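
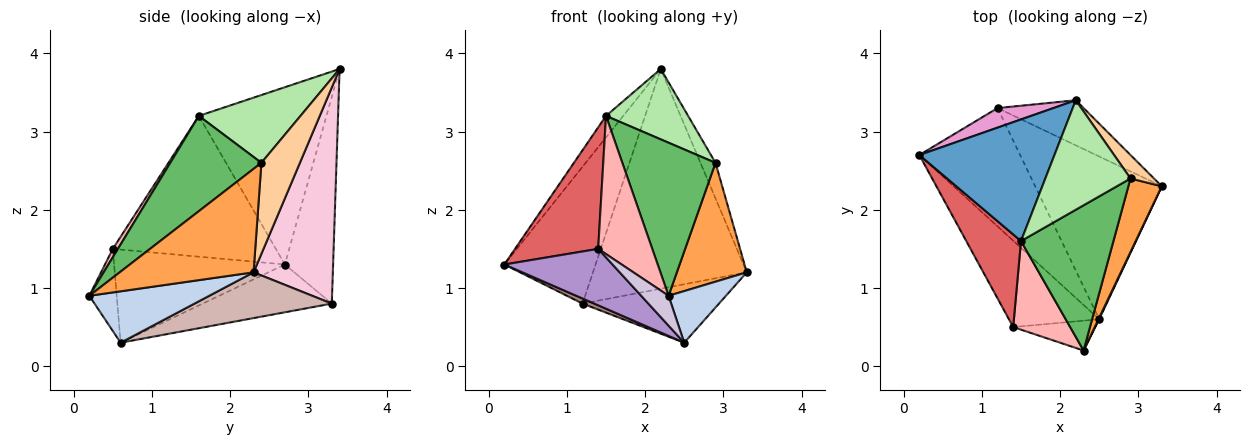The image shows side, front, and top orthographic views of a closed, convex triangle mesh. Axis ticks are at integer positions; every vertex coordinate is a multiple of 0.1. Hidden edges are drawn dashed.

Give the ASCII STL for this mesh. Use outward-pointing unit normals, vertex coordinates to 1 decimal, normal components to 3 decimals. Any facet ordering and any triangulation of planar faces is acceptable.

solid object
 facet normal -0.791 0.107 0.603
  outer loop
   vertex 1.5 1.6 3.2
   vertex 2.2 3.4 3.8
   vertex 0.2 2.7 1.3
  endloop
 endfacet
 facet normal 0.902 -0.431 0.013
  outer loop
   vertex 2.5 0.6 0.3
   vertex 3.3 2.3 1.2
   vertex 2.3 0.2 0.9
  endloop
 endfacet
 facet normal 0.852 -0.445 0.275
  outer loop
   vertex 2.9 2.4 2.6
   vertex 2.3 0.2 0.9
   vertex 3.3 2.3 1.2
  endloop
 endfacet
 facet normal 0.906 0.354 0.234
  outer loop
   vertex 2.9 2.4 2.6
   vertex 3.3 2.3 1.2
   vertex 2.2 3.4 3.8
  endloop
 endfacet
 facet normal 0.579 -0.592 0.561
  outer loop
   vertex 2.9 2.4 2.6
   vertex 1.5 1.6 3.2
   vertex 2.3 0.2 0.9
  endloop
 endfacet
 facet normal 0.556 -0.449 0.699
  outer loop
   vertex 2.9 2.4 2.6
   vertex 2.2 3.4 3.8
   vertex 1.5 1.6 3.2
  endloop
 endfacet
 facet normal -0.842 -0.429 0.327
  outer loop
   vertex 1.4 0.5 1.5
   vertex 1.5 1.6 3.2
   vertex 0.2 2.7 1.3
  endloop
 endfacet
 facet normal 0.079 -0.839 0.538
  outer loop
   vertex 1.4 0.5 1.5
   vertex 2.3 0.2 0.9
   vertex 1.5 1.6 3.2
  endloop
 endfacet
 facet normal -0.654 -0.414 -0.634
  outer loop
   vertex 1.4 0.5 1.5
   vertex 0.2 2.7 1.3
   vertex 2.5 0.6 0.3
  endloop
 endfacet
 facet normal -0.577 -0.577 -0.577
  outer loop
   vertex 1.4 0.5 1.5
   vertex 2.5 0.6 0.3
   vertex 2.3 0.2 0.9
  endloop
 endfacet
 facet normal -0.428 -0.039 -0.903
  outer loop
   vertex 1.2 3.3 0.8
   vertex 2.5 0.6 0.3
   vertex 0.2 2.7 1.3
  endloop
 endfacet
 facet normal 0.322 0.320 -0.891
  outer loop
   vertex 1.2 3.3 0.8
   vertex 3.3 2.3 1.2
   vertex 2.5 0.6 0.3
  endloop
 endfacet
 facet normal -0.464 0.877 0.125
  outer loop
   vertex 1.2 3.3 0.8
   vertex 0.2 2.7 1.3
   vertex 2.2 3.4 3.8
  endloop
 endfacet
 facet normal 0.451 0.875 -0.179
  outer loop
   vertex 1.2 3.3 0.8
   vertex 2.2 3.4 3.8
   vertex 3.3 2.3 1.2
  endloop
 endfacet
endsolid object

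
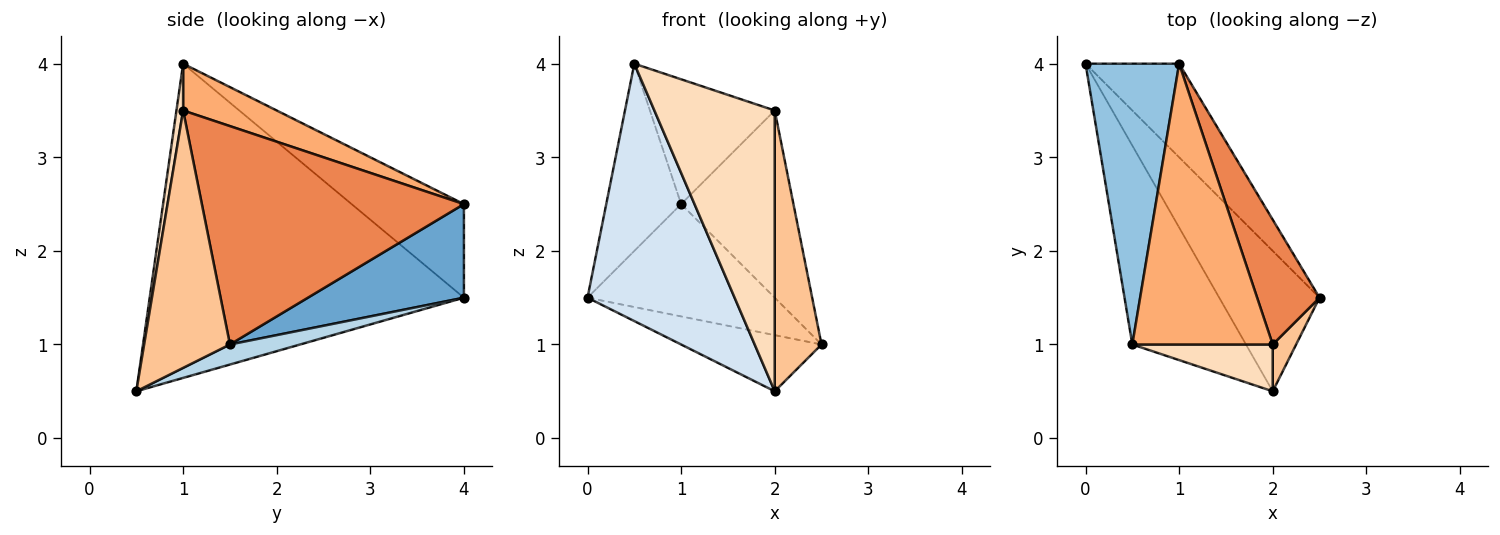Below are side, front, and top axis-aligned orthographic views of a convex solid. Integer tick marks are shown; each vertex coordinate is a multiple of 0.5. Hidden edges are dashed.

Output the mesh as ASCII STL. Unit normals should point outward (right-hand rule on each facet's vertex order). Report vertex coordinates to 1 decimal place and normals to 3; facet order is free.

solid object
 facet normal 0.539 0.647 -0.539
  outer loop
   vertex 1.0 4.0 2.5
   vertex 2.5 1.5 1.0
   vertex 0.0 4.0 1.5
  endloop
 endfacet
 facet normal -0.640 0.426 0.640
  outer loop
   vertex 1.0 4.0 2.5
   vertex 0.0 4.0 1.5
   vertex 0.5 1.0 4.0
  endloop
 endfacet
 facet normal 0.183 0.365 -0.913
  outer loop
   vertex 2.0 0.5 0.5
   vertex 0.0 4.0 1.5
   vertex 2.5 1.5 1.0
  endloop
 endfacet
 facet normal -0.861 -0.403 -0.311
  outer loop
   vertex 2.0 0.5 0.5
   vertex 0.5 1.0 4.0
   vertex 0.0 4.0 1.5
  endloop
 endfacet
 facet normal 0.889 0.381 0.254
  outer loop
   vertex 2.0 1.0 3.5
   vertex 2.5 1.5 1.0
   vertex 1.0 4.0 2.5
  endloop
 endfacet
 facet normal 0.291 0.389 0.874
  outer loop
   vertex 2.0 1.0 3.5
   vertex 1.0 4.0 2.5
   vertex 0.5 1.0 4.0
  endloop
 endfacet
 facet normal 0.875 -0.477 0.080
  outer loop
   vertex 2.0 1.0 3.5
   vertex 2.0 0.5 0.5
   vertex 2.5 1.5 1.0
  endloop
 endfacet
 facet normal 0.055 -0.985 0.164
  outer loop
   vertex 2.0 1.0 3.5
   vertex 0.5 1.0 4.0
   vertex 2.0 0.5 0.5
  endloop
 endfacet
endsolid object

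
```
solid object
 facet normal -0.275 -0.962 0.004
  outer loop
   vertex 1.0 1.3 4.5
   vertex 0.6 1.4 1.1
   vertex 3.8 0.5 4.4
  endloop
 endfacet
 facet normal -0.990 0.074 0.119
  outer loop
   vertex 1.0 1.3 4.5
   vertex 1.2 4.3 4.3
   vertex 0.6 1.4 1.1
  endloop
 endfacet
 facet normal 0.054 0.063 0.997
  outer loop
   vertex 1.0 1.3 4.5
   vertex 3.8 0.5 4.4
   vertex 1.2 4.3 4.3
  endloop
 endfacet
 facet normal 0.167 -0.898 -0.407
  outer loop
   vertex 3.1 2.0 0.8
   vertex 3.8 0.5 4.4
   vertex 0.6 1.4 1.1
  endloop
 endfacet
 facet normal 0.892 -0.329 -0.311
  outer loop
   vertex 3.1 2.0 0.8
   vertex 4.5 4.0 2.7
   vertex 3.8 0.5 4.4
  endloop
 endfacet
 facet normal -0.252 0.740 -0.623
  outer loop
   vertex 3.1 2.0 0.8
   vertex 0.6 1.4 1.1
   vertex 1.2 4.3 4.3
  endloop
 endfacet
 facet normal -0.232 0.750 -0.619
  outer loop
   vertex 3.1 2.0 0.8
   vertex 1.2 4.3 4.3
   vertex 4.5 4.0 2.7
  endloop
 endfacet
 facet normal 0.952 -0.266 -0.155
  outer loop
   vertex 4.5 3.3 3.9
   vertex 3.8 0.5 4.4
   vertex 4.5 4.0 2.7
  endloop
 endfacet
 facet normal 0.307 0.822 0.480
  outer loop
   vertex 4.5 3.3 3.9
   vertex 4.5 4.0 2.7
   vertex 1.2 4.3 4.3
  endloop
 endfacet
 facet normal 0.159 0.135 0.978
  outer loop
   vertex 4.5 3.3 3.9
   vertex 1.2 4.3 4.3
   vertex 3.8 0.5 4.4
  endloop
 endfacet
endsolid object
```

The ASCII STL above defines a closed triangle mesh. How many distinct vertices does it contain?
7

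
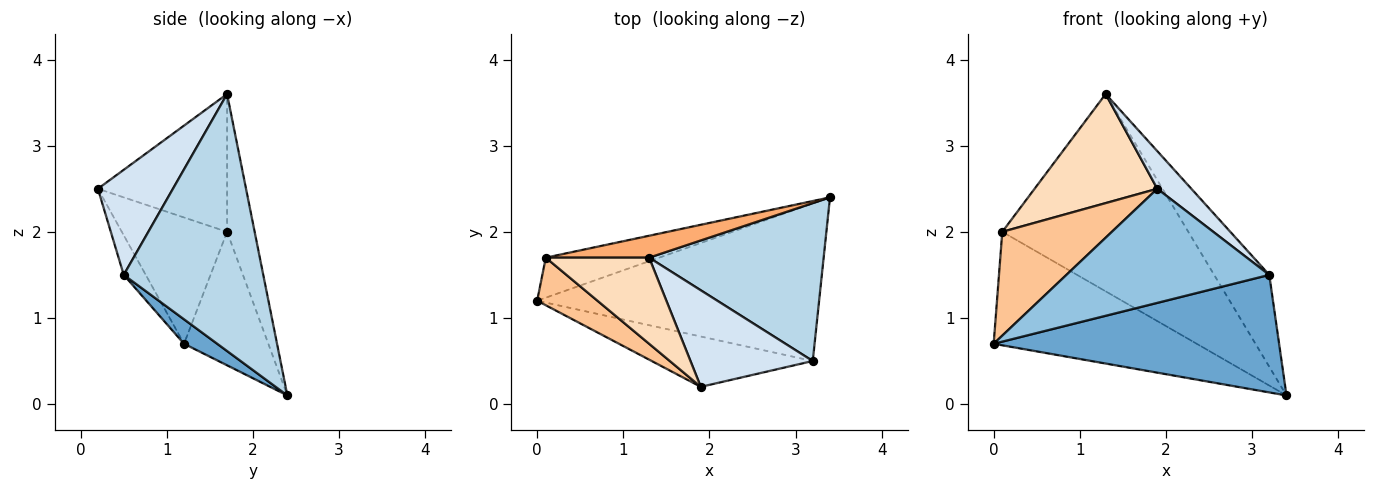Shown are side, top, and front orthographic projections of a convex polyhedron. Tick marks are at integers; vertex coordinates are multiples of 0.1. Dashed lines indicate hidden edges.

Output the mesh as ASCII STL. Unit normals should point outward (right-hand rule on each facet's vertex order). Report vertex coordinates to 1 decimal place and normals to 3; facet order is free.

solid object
 facet normal 0.069 -0.596 -0.800
  outer loop
   vertex 3.2 0.5 1.5
   vertex 0.0 1.2 0.7
   vertex 3.4 2.4 0.1
  endloop
 endfacet
 facet normal -0.099 -0.910 -0.402
  outer loop
   vertex 3.2 0.5 1.5
   vertex 1.9 0.2 2.5
   vertex 0.0 1.2 0.7
  endloop
 endfacet
 facet normal 0.786 0.311 0.534
  outer loop
   vertex 3.2 0.5 1.5
   vertex 3.4 2.4 0.1
   vertex 1.3 1.7 3.6
  endloop
 endfacet
 facet normal 0.625 -0.283 0.727
  outer loop
   vertex 3.2 0.5 1.5
   vertex 1.3 1.7 3.6
   vertex 1.9 0.2 2.5
  endloop
 endfacet
 facet normal -0.365 0.878 -0.310
  outer loop
   vertex 0.1 1.7 2.0
   vertex 3.4 2.4 0.1
   vertex 0.0 1.2 0.7
  endloop
 endfacet
 facet normal -0.146 0.983 0.109
  outer loop
   vertex 0.1 1.7 2.0
   vertex 1.3 1.7 3.6
   vertex 3.4 2.4 0.1
  endloop
 endfacet
 facet normal -0.658 -0.685 0.314
  outer loop
   vertex 0.1 1.7 2.0
   vertex 0.0 1.2 0.7
   vertex 1.9 0.2 2.5
  endloop
 endfacet
 facet normal -0.637 -0.605 0.478
  outer loop
   vertex 0.1 1.7 2.0
   vertex 1.9 0.2 2.5
   vertex 1.3 1.7 3.6
  endloop
 endfacet
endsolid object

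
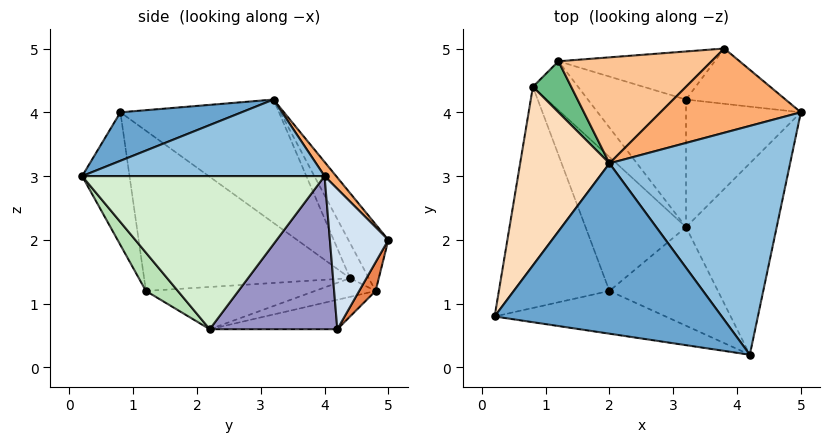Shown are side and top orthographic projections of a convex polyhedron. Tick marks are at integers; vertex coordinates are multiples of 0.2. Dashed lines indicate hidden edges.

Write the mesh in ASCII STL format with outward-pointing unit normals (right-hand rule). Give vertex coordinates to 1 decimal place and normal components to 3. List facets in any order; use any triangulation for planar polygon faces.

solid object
 facet normal 0.203 -0.232 0.951
  outer loop
   vertex 2.0 3.2 4.2
   vertex 0.2 0.8 4.0
   vertex 4.2 0.2 3.0
  endloop
 endfacet
 facet normal 0.389 -0.082 0.918
  outer loop
   vertex 2.0 3.2 4.2
   vertex 4.2 0.2 3.0
   vertex 5.0 4.0 3.0
  endloop
 endfacet
 facet normal -0.208 -0.941 -0.268
  outer loop
   vertex 2.0 1.2 1.2
   vertex 4.2 0.2 3.0
   vertex 0.2 0.8 4.0
  endloop
 endfacet
 facet normal 0.757 0.372 -0.537
  outer loop
   vertex 3.8 5.0 2.0
   vertex 5.0 4.0 3.0
   vertex 3.2 4.2 0.6
  endloop
 endfacet
 facet normal 0.096 0.846 -0.525
  outer loop
   vertex 3.8 5.0 2.0
   vertex 3.2 4.2 0.6
   vertex 1.2 4.8 1.2
  endloop
 endfacet
 facet normal 0.067 0.745 0.664
  outer loop
   vertex 3.8 5.0 2.0
   vertex 2.0 3.2 4.2
   vertex 5.0 4.0 3.0
  endloop
 endfacet
 facet normal -0.219 0.835 0.504
  outer loop
   vertex 3.8 5.0 2.0
   vertex 1.2 4.8 1.2
   vertex 2.0 3.2 4.2
  endloop
 endfacet
 facet normal -0.707 0.488 0.512
  outer loop
   vertex 0.8 4.4 1.4
   vertex 0.2 0.8 4.0
   vertex 2.0 3.2 4.2
  endloop
 endfacet
 facet normal -0.467 0.722 0.510
  outer loop
   vertex 0.8 4.4 1.4
   vertex 2.0 3.2 4.2
   vertex 1.2 4.8 1.2
  endloop
 endfacet
 facet normal -0.794 -0.263 -0.548
  outer loop
   vertex 0.8 4.4 1.4
   vertex 2.0 1.2 1.2
   vertex 0.2 0.8 4.0
  endloop
 endfacet
 facet normal 0.239 -0.694 -0.679
  outer loop
   vertex 3.2 2.2 0.6
   vertex 4.2 0.2 3.0
   vertex 2.0 1.2 1.2
  endloop
 endfacet
 facet normal 0.847 -0.178 -0.501
  outer loop
   vertex 3.2 2.2 0.6
   vertex 5.0 4.0 3.0
   vertex 4.2 0.2 3.0
  endloop
 endfacet
 facet normal 0.800 0.000 -0.600
  outer loop
   vertex 3.2 2.2 0.6
   vertex 3.2 4.2 0.6
   vertex 5.0 4.0 3.0
  endloop
 endfacet
 facet normal -0.287 0.000 -0.958
  outer loop
   vertex 3.2 2.2 0.6
   vertex 1.2 4.8 1.2
   vertex 3.2 4.2 0.6
  endloop
 endfacet
 facet normal -0.381 -0.080 -0.921
  outer loop
   vertex 3.2 2.2 0.6
   vertex 0.8 4.4 1.4
   vertex 1.2 4.8 1.2
  endloop
 endfacet
 facet normal -0.386 -0.087 -0.918
  outer loop
   vertex 3.2 2.2 0.6
   vertex 2.0 1.2 1.2
   vertex 0.8 4.4 1.4
  endloop
 endfacet
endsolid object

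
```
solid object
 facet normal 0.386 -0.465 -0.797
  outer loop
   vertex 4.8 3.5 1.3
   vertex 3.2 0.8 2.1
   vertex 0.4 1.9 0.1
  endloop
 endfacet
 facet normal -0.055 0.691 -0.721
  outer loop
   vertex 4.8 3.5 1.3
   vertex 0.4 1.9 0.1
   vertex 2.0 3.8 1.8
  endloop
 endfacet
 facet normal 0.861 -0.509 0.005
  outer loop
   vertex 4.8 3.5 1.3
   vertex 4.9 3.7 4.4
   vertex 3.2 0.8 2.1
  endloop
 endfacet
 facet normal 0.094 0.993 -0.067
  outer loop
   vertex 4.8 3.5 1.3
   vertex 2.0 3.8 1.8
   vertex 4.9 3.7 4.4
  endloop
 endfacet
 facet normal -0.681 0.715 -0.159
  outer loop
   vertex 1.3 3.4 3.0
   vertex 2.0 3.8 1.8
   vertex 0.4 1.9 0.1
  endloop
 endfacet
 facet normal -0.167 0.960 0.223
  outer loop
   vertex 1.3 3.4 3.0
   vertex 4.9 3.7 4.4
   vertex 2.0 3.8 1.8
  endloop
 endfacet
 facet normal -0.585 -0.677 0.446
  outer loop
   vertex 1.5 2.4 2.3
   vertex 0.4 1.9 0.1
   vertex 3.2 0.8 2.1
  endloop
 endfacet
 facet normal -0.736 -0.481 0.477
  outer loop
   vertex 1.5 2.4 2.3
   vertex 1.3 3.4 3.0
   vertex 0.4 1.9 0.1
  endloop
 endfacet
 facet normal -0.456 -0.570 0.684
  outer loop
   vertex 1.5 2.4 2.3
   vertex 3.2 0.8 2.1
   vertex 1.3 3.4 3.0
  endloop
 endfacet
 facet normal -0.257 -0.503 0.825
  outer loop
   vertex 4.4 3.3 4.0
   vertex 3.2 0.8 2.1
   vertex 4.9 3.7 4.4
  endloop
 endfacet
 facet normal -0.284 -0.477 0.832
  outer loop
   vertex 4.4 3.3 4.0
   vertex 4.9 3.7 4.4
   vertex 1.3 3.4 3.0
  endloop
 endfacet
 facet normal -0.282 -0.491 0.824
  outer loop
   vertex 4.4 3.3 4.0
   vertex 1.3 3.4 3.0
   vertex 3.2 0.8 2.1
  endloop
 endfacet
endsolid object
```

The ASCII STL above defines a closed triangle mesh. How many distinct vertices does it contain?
8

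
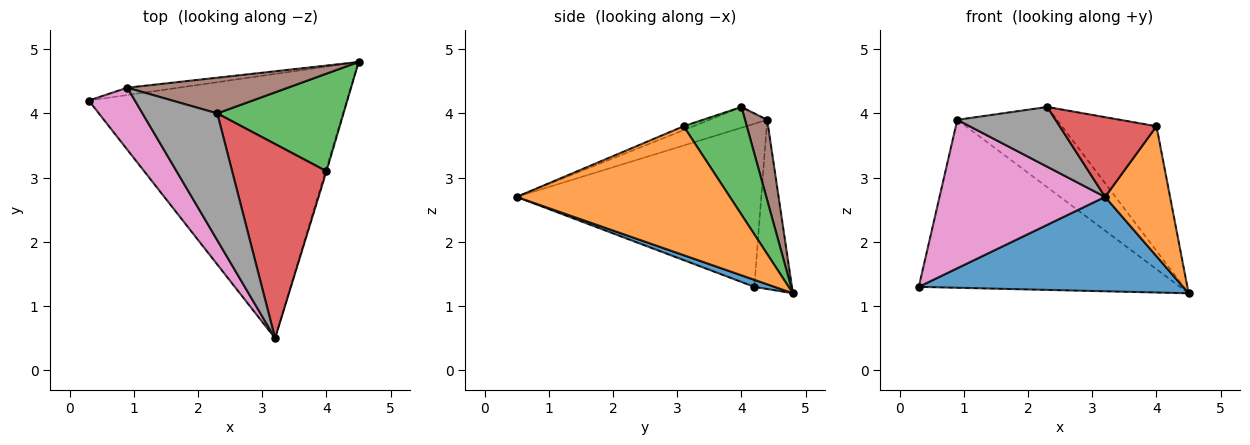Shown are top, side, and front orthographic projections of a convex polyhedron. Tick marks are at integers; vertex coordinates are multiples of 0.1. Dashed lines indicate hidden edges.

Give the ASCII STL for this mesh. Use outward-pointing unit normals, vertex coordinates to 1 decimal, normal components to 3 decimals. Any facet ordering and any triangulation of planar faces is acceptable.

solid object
 facet normal 0.026 -0.336 -0.941
  outer loop
   vertex 3.2 0.5 2.7
   vertex 0.3 4.2 1.3
   vertex 4.5 4.8 1.2
  endloop
 endfacet
 facet normal 0.957 -0.292 -0.007
  outer loop
   vertex 4.0 3.1 3.8
   vertex 3.2 0.5 2.7
   vertex 4.5 4.8 1.2
  endloop
 endfacet
 facet normal 0.465 0.697 0.545
  outer loop
   vertex 4.0 3.1 3.8
   vertex 4.5 4.8 1.2
   vertex 2.3 4.0 4.1
  endloop
 endfacet
 facet normal -0.038 -0.379 0.924
  outer loop
   vertex 4.0 3.1 3.8
   vertex 2.3 4.0 4.1
   vertex 3.2 0.5 2.7
  endloop
 endfacet
 facet normal -0.142 0.989 -0.043
  outer loop
   vertex 0.9 4.4 3.9
   vertex 4.5 4.8 1.2
   vertex 0.3 4.2 1.3
  endloop
 endfacet
 facet normal 0.199 0.896 0.398
  outer loop
   vertex 0.9 4.4 3.9
   vertex 2.3 4.0 4.1
   vertex 4.5 4.8 1.2
  endloop
 endfacet
 facet normal -0.806 -0.546 0.228
  outer loop
   vertex 0.9 4.4 3.9
   vertex 0.3 4.2 1.3
   vertex 3.2 0.5 2.7
  endloop
 endfacet
 facet normal -0.243 -0.414 0.877
  outer loop
   vertex 0.9 4.4 3.9
   vertex 3.2 0.5 2.7
   vertex 2.3 4.0 4.1
  endloop
 endfacet
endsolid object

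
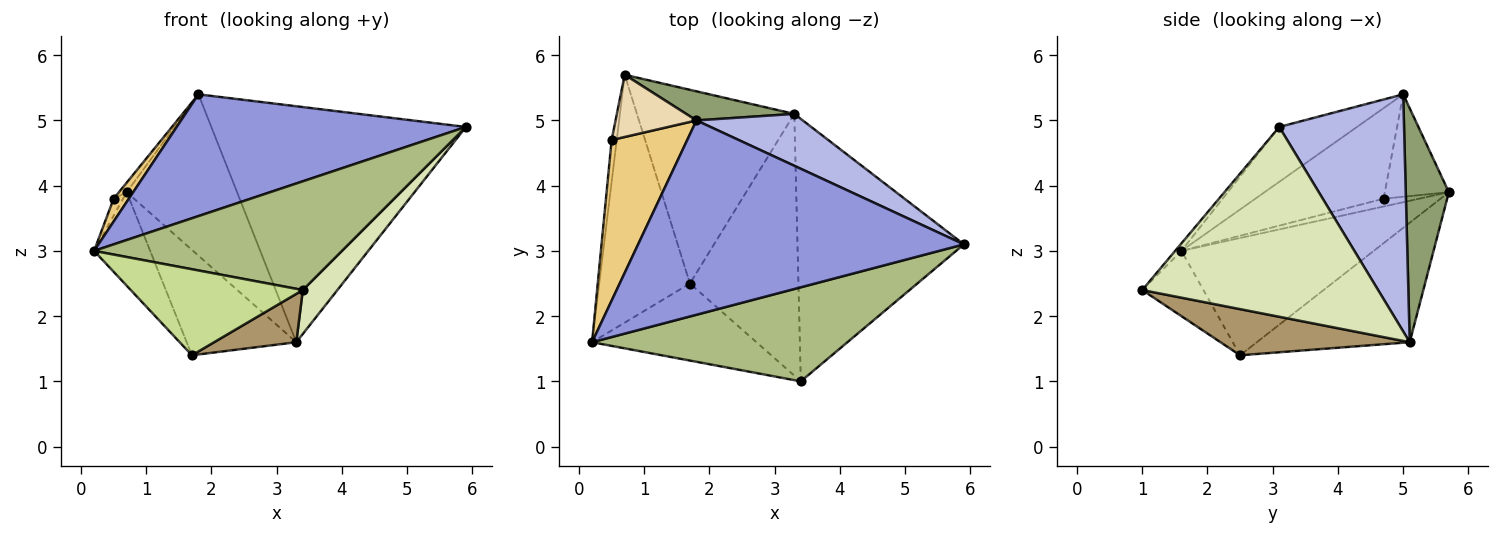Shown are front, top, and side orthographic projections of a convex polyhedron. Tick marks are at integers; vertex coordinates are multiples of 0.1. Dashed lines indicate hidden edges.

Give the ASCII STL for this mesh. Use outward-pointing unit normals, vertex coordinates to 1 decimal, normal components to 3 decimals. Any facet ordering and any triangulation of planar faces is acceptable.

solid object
 facet normal -0.771 0.225 -0.596
  outer loop
   vertex 1.7 2.5 1.4
   vertex 0.2 1.6 3.0
   vertex 0.7 5.7 3.9
  endloop
 endfacet
 facet normal -0.555 0.398 -0.731
  outer loop
   vertex 3.3 5.1 1.6
   vertex 1.7 2.5 1.4
   vertex 0.7 5.7 3.9
  endloop
 endfacet
 facet normal -0.141 -0.526 0.839
  outer loop
   vertex 1.8 5.0 5.4
   vertex 0.2 1.6 3.0
   vertex 5.9 3.1 4.9
  endloop
 endfacet
 facet normal 0.432 0.881 0.194
  outer loop
   vertex 1.8 5.0 5.4
   vertex 5.9 3.1 4.9
   vertex 3.3 5.1 1.6
  endloop
 endfacet
 facet normal 0.359 0.919 0.166
  outer loop
   vertex 1.8 5.0 5.4
   vertex 3.3 5.1 1.6
   vertex 0.7 5.7 3.9
  endloop
 endfacet
 facet normal -0.019 -0.756 0.654
  outer loop
   vertex 3.4 1.0 2.4
   vertex 5.9 3.1 4.9
   vertex 0.2 1.6 3.0
  endloop
 endfacet
 facet normal -0.256 -0.720 -0.645
  outer loop
   vertex 3.4 1.0 2.4
   vertex 0.2 1.6 3.0
   vertex 1.7 2.5 1.4
  endloop
 endfacet
 facet normal 0.747 -0.110 -0.655
  outer loop
   vertex 3.4 1.0 2.4
   vertex 3.3 5.1 1.6
   vertex 5.9 3.1 4.9
  endloop
 endfacet
 facet normal 0.386 -0.168 -0.907
  outer loop
   vertex 3.4 1.0 2.4
   vertex 1.7 2.5 1.4
   vertex 3.3 5.1 1.6
  endloop
 endfacet
 facet normal -0.817 0.217 -0.534
  outer loop
   vertex 0.5 4.7 3.8
   vertex 0.7 5.7 3.9
   vertex 0.2 1.6 3.0
  endloop
 endfacet
 facet normal -0.765 -0.091 0.638
  outer loop
   vertex 0.5 4.7 3.8
   vertex 0.2 1.6 3.0
   vertex 1.8 5.0 5.4
  endloop
 endfacet
 facet normal -0.781 0.095 0.617
  outer loop
   vertex 0.5 4.7 3.8
   vertex 1.8 5.0 5.4
   vertex 0.7 5.7 3.9
  endloop
 endfacet
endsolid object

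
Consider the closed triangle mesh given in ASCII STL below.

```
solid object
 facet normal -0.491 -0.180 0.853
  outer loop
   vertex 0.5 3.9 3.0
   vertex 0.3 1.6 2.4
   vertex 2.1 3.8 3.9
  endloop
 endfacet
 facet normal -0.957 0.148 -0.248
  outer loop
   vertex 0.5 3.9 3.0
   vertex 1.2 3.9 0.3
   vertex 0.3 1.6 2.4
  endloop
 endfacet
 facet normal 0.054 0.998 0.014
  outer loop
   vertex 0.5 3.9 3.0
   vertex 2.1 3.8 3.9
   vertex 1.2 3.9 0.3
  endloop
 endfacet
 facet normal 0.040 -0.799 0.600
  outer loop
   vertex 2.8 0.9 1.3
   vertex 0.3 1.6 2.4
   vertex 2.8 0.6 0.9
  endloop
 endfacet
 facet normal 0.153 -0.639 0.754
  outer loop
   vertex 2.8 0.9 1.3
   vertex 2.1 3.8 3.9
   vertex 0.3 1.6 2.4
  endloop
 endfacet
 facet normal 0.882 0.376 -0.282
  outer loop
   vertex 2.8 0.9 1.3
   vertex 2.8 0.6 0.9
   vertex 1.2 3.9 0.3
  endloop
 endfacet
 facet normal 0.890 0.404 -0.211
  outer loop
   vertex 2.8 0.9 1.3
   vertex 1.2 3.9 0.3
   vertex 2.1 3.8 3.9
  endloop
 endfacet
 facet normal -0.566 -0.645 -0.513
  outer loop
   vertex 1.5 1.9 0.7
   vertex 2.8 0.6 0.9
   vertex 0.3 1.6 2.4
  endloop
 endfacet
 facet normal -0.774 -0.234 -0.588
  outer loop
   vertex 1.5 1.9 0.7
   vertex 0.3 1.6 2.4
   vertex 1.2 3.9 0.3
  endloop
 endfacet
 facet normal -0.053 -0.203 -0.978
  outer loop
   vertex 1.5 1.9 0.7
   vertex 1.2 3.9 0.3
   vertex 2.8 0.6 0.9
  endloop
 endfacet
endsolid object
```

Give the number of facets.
10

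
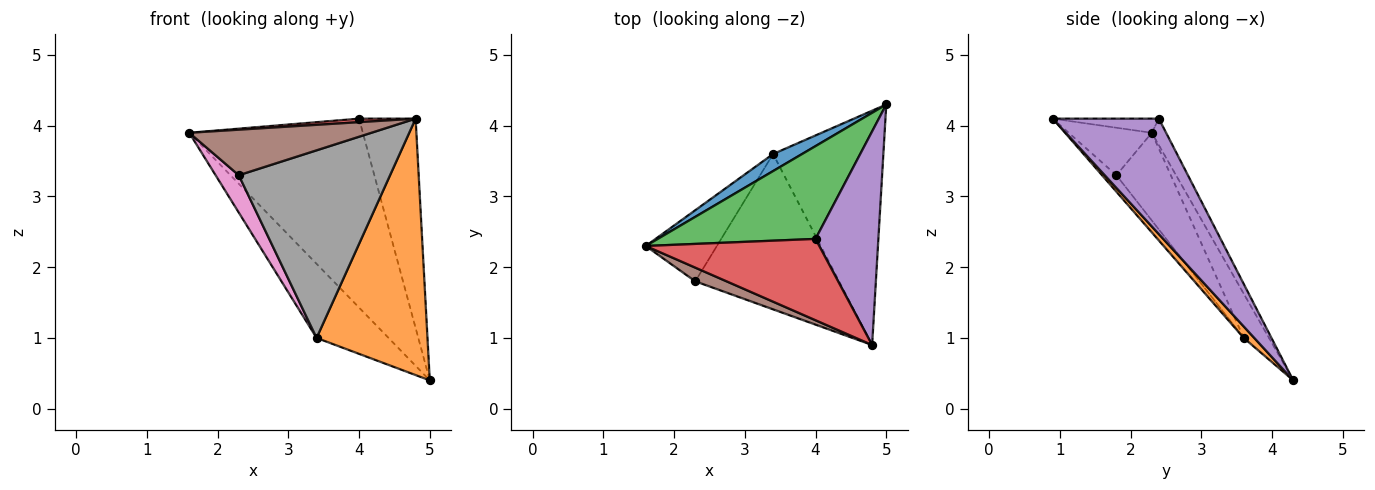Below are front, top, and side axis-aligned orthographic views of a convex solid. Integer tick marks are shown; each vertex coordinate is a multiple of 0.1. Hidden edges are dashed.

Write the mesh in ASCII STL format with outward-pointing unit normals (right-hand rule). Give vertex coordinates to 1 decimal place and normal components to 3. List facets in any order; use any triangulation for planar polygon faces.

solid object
 facet normal -0.324 0.922 0.212
  outer loop
   vertex 3.4 3.6 1.0
   vertex 1.6 2.3 3.9
   vertex 5.0 4.3 0.4
  endloop
 endfacet
 facet normal 0.070 -0.736 -0.673
  outer loop
   vertex 3.4 3.6 1.0
   vertex 5.0 4.3 0.4
   vertex 4.8 0.9 4.1
  endloop
 endfacet
 facet normal -0.074 0.895 0.440
  outer loop
   vertex 4.0 2.4 4.1
   vertex 5.0 4.3 0.4
   vertex 1.6 2.3 3.9
  endloop
 endfacet
 facet normal -0.081 -0.043 0.996
  outer loop
   vertex 4.0 2.4 4.1
   vertex 1.6 2.3 3.9
   vertex 4.8 0.9 4.1
  endloop
 endfacet
 facet normal 0.795 0.424 0.433
  outer loop
   vertex 4.0 2.4 4.1
   vertex 4.8 0.9 4.1
   vertex 5.0 4.3 0.4
  endloop
 endfacet
 facet normal -0.400 -0.877 0.264
  outer loop
   vertex 2.3 1.8 3.3
   vertex 4.8 0.9 4.1
   vertex 1.6 2.3 3.9
  endloop
 endfacet
 facet normal -0.737 -0.314 -0.598
  outer loop
   vertex 2.3 1.8 3.3
   vertex 1.6 2.3 3.9
   vertex 3.4 3.6 1.0
  endloop
 endfacet
 facet normal -0.073 -0.768 -0.636
  outer loop
   vertex 2.3 1.8 3.3
   vertex 3.4 3.6 1.0
   vertex 4.8 0.9 4.1
  endloop
 endfacet
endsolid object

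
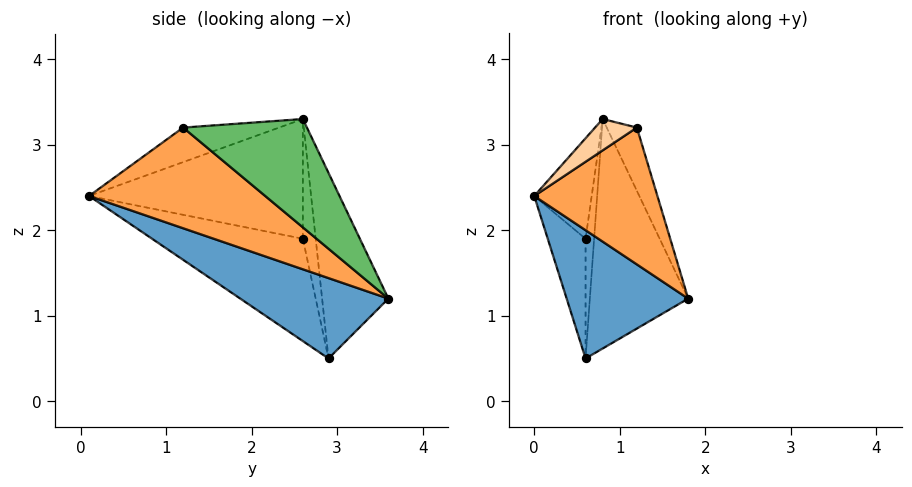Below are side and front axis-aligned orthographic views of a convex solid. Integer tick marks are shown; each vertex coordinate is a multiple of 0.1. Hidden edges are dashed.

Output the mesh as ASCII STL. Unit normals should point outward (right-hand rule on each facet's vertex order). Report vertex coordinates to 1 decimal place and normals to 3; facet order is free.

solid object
 facet normal 0.636 -0.522 -0.568
  outer loop
   vertex 0.6 2.9 0.5
   vertex 1.8 3.6 1.2
   vertex 0.0 0.1 2.4
  endloop
 endfacet
 facet normal -0.554 0.822 0.128
  outer loop
   vertex 0.8 2.6 3.3
   vertex 1.8 3.6 1.2
   vertex 0.6 2.9 0.5
  endloop
 endfacet
 facet normal 0.750 -0.524 -0.404
  outer loop
   vertex 1.2 1.2 3.2
   vertex 0.0 0.1 2.4
   vertex 1.8 3.6 1.2
  endloop
 endfacet
 facet normal -0.423 -0.184 0.887
  outer loop
   vertex 1.2 1.2 3.2
   vertex 0.8 2.6 3.3
   vertex 0.0 0.1 2.4
  endloop
 endfacet
 facet normal 0.842 0.205 0.499
  outer loop
   vertex 1.2 1.2 3.2
   vertex 1.8 3.6 1.2
   vertex 0.8 2.6 3.3
  endloop
 endfacet
 facet normal -0.969 0.243 0.052
  outer loop
   vertex 0.6 2.6 1.9
   vertex 0.6 2.9 0.5
   vertex 0.0 0.1 2.4
  endloop
 endfacet
 facet normal -0.957 0.257 0.137
  outer loop
   vertex 0.6 2.6 1.9
   vertex 0.0 0.1 2.4
   vertex 0.8 2.6 3.3
  endloop
 endfacet
 facet normal -0.826 0.551 0.118
  outer loop
   vertex 0.6 2.6 1.9
   vertex 0.8 2.6 3.3
   vertex 0.6 2.9 0.5
  endloop
 endfacet
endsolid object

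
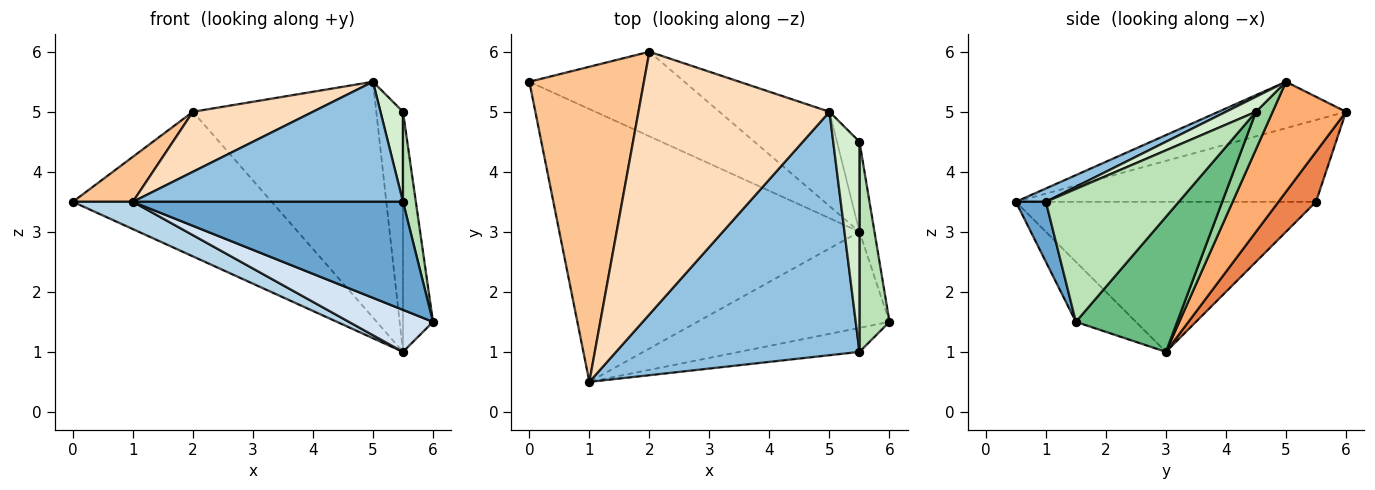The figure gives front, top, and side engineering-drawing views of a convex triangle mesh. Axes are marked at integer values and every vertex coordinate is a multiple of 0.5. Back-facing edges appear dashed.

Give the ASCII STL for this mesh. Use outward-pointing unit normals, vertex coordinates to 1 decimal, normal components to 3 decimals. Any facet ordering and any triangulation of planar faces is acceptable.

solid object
 facet normal 0.108 -0.970 -0.216
  outer loop
   vertex 5.5 1.0 3.5
   vertex 1.0 0.5 3.5
   vertex 6.0 1.5 1.5
  endloop
 endfacet
 facet normal 0.049 -0.442 0.896
  outer loop
   vertex 5.5 1.0 3.5
   vertex 5.0 5.0 5.5
   vertex 1.0 0.5 3.5
  endloop
 endfacet
 facet normal -0.445 -0.089 -0.891
  outer loop
   vertex 5.5 3.0 1.0
   vertex 1.0 0.5 3.5
   vertex 0.0 5.5 3.5
  endloop
 endfacet
 facet normal -0.275 -0.385 -0.881
  outer loop
   vertex 5.5 3.0 1.0
   vertex 6.0 1.5 1.5
   vertex 1.0 0.5 3.5
  endloop
 endfacet
 facet normal 0.161 0.852 -0.498
  outer loop
   vertex 2.0 6.0 5.0
   vertex 5.5 3.0 1.0
   vertex 0.0 5.5 3.5
  endloop
 endfacet
 facet normal 0.348 0.870 -0.348
  outer loop
   vertex 2.0 6.0 5.0
   vertex 5.0 5.0 5.5
   vertex 5.5 3.0 1.0
  endloop
 endfacet
 facet normal -0.577 -0.115 0.808
  outer loop
   vertex 2.0 6.0 5.0
   vertex 0.0 5.5 3.5
   vertex 1.0 0.5 3.5
  endloop
 endfacet
 facet normal -0.230 -0.217 0.949
  outer loop
   vertex 2.0 6.0 5.0
   vertex 1.0 0.5 3.5
   vertex 5.0 5.0 5.5
  endloop
 endfacet
 facet normal 0.953 0.282 -0.106
  outer loop
   vertex 5.5 4.5 5.0
   vertex 6.0 1.5 1.5
   vertex 5.5 3.0 1.0
  endloop
 endfacet
 facet normal 0.505 0.808 -0.303
  outer loop
   vertex 5.5 4.5 5.0
   vertex 5.5 3.0 1.0
   vertex 5.0 5.0 5.5
  endloop
 endfacet
 facet normal 0.971 -0.094 0.219
  outer loop
   vertex 5.5 4.5 5.0
   vertex 5.5 1.0 3.5
   vertex 6.0 1.5 1.5
  endloop
 endfacet
 facet normal 0.465 -0.349 0.814
  outer loop
   vertex 5.5 4.5 5.0
   vertex 5.0 5.0 5.5
   vertex 5.5 1.0 3.5
  endloop
 endfacet
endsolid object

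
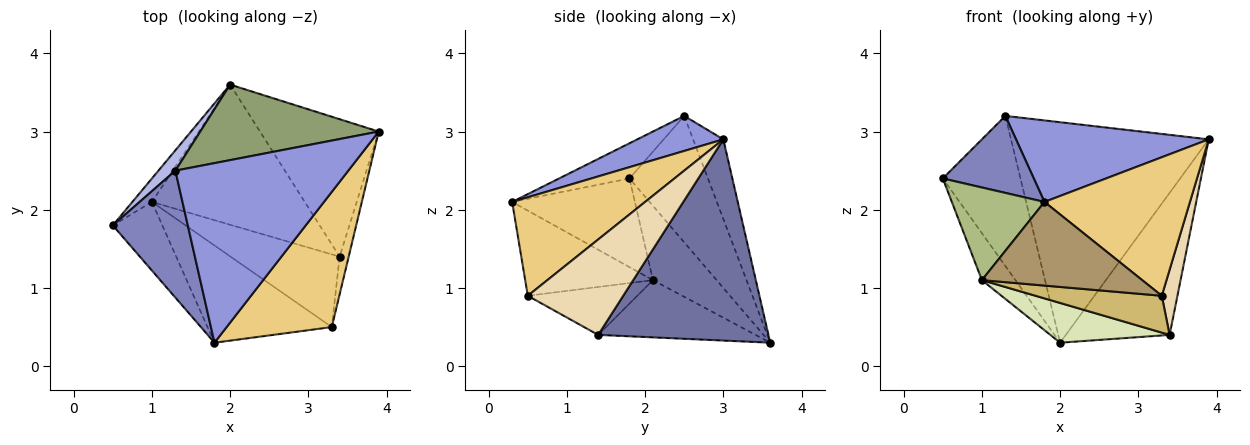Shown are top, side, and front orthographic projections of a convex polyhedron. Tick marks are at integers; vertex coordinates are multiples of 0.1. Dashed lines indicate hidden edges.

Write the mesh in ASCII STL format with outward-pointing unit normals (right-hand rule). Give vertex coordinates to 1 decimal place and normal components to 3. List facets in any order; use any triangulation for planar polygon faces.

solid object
 facet normal 0.763 0.465 -0.450
  outer loop
   vertex 3.4 1.4 0.4
   vertex 2.0 3.6 0.3
   vertex 3.9 3.0 2.9
  endloop
 endfacet
 facet normal -0.372 -0.481 0.794
  outer loop
   vertex 1.3 2.5 3.2
   vertex 0.5 1.8 2.4
   vertex 1.8 0.3 2.1
  endloop
 endfacet
 facet normal 0.181 -0.406 0.895
  outer loop
   vertex 1.3 2.5 3.2
   vertex 1.8 0.3 2.1
   vertex 3.9 3.0 2.9
  endloop
 endfacet
 facet normal -0.708 0.700 0.095
  outer loop
   vertex 1.3 2.5 3.2
   vertex 2.0 3.6 0.3
   vertex 0.5 1.8 2.4
  endloop
 endfacet
 facet normal -0.143 0.936 0.321
  outer loop
   vertex 1.3 2.5 3.2
   vertex 3.9 3.0 2.9
   vertex 2.0 3.6 0.3
  endloop
 endfacet
 facet normal -0.729 -0.550 -0.407
  outer loop
   vertex 1.0 2.1 1.1
   vertex 1.8 0.3 2.1
   vertex 0.5 1.8 2.4
  endloop
 endfacet
 facet normal -0.862 0.454 -0.227
  outer loop
   vertex 1.0 2.1 1.1
   vertex 0.5 1.8 2.4
   vertex 2.0 3.6 0.3
  endloop
 endfacet
 facet normal -0.339 -0.257 -0.905
  outer loop
   vertex 1.0 2.1 1.1
   vertex 2.0 3.6 0.3
   vertex 3.4 1.4 0.4
  endloop
 endfacet
 facet normal -0.461 -0.579 -0.673
  outer loop
   vertex 3.3 0.5 0.9
   vertex 1.8 0.3 2.1
   vertex 1.0 2.1 1.1
  endloop
 endfacet
 facet normal -0.365 -0.421 -0.830
  outer loop
   vertex 3.3 0.5 0.9
   vertex 1.0 2.1 1.1
   vertex 3.4 1.4 0.4
  endloop
 endfacet
 facet normal 0.547 -0.599 0.584
  outer loop
   vertex 3.3 0.5 0.9
   vertex 3.9 3.0 2.9
   vertex 1.8 0.3 2.1
  endloop
 endfacet
 facet normal 0.983 -0.161 -0.093
  outer loop
   vertex 3.3 0.5 0.9
   vertex 3.4 1.4 0.4
   vertex 3.9 3.0 2.9
  endloop
 endfacet
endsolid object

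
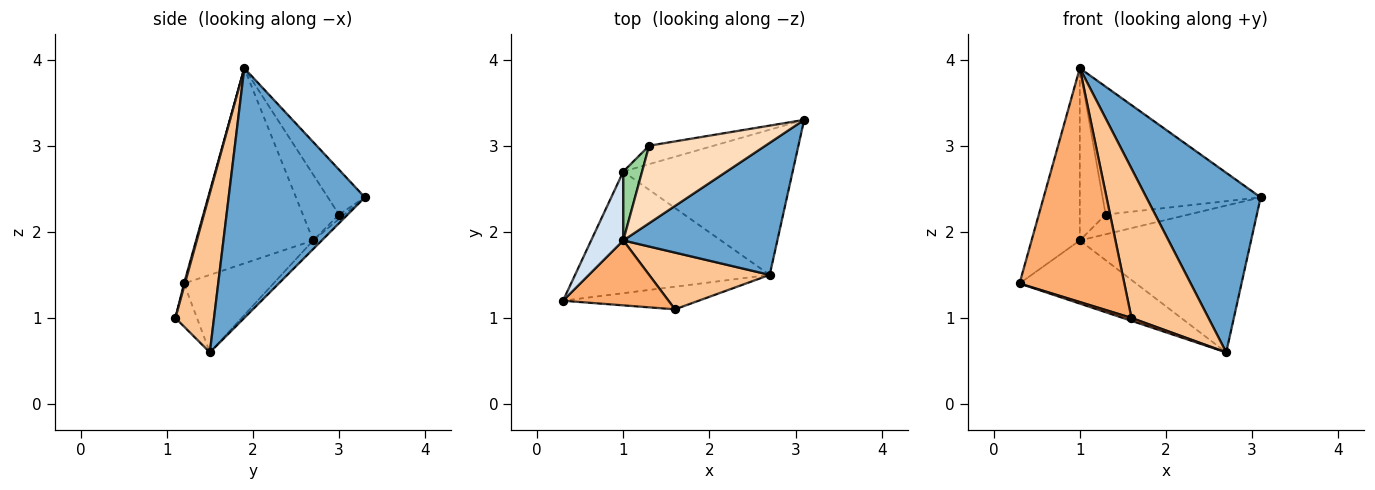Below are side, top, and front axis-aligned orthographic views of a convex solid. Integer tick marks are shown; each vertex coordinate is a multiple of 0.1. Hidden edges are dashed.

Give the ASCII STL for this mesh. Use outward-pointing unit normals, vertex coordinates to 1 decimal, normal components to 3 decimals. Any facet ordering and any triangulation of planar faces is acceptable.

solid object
 facet normal 0.693 -0.581 0.427
  outer loop
   vertex 1.0 1.9 3.9
   vertex 2.7 1.5 0.6
   vertex 3.1 3.3 2.4
  endloop
 endfacet
 facet normal -0.333 0.434 -0.837
  outer loop
   vertex 1.0 2.7 1.9
   vertex 2.7 1.5 0.6
   vertex 0.3 1.2 1.4
  endloop
 endfacet
 facet normal -0.036 0.711 -0.703
  outer loop
   vertex 1.0 2.7 1.9
   vertex 3.1 3.3 2.4
   vertex 2.7 1.5 0.6
  endloop
 endfacet
 facet normal -0.914 0.376 0.151
  outer loop
   vertex 1.0 2.7 1.9
   vertex 0.3 1.2 1.4
   vertex 1.0 1.9 3.9
  endloop
 endfacet
 facet normal -0.300 -0.120 -0.946
  outer loop
   vertex 1.6 1.1 1.0
   vertex 0.3 1.2 1.4
   vertex 2.7 1.5 0.6
  endloop
 endfacet
 facet normal 0.008 -0.964 0.267
  outer loop
   vertex 1.6 1.1 1.0
   vertex 1.0 1.9 3.9
   vertex 0.3 1.2 1.4
  endloop
 endfacet
 facet normal 0.425 -0.846 0.321
  outer loop
   vertex 1.6 1.1 1.0
   vertex 2.7 1.5 0.6
   vertex 1.0 1.9 3.9
  endloop
 endfacet
 facet normal -0.196 0.839 0.508
  outer loop
   vertex 1.3 3.0 2.2
   vertex 1.0 1.9 3.9
   vertex 3.1 3.3 2.4
  endloop
 endfacet
 facet normal -0.046 0.729 -0.683
  outer loop
   vertex 1.3 3.0 2.2
   vertex 3.1 3.3 2.4
   vertex 1.0 2.7 1.9
  endloop
 endfacet
 facet normal -0.793 0.566 0.226
  outer loop
   vertex 1.3 3.0 2.2
   vertex 1.0 2.7 1.9
   vertex 1.0 1.9 3.9
  endloop
 endfacet
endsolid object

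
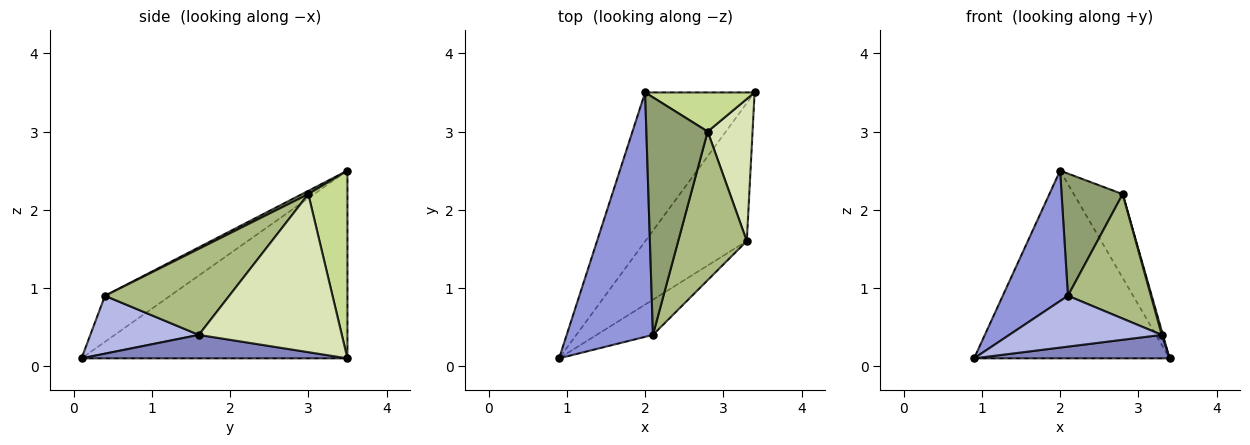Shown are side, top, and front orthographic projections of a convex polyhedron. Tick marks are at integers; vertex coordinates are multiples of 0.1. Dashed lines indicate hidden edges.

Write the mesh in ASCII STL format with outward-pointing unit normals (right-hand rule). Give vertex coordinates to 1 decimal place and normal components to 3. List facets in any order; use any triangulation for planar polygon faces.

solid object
 facet normal -0.729 0.536 -0.425
  outer loop
   vertex 2.0 3.5 2.5
   vertex 3.4 3.5 0.1
   vertex 0.9 0.1 0.1
  endloop
 endfacet
 facet normal 0.222 -0.163 -0.961
  outer loop
   vertex 3.3 1.6 0.4
   vertex 0.9 0.1 0.1
   vertex 3.4 3.5 0.1
  endloop
 endfacet
 facet normal -0.426 -0.426 0.798
  outer loop
   vertex 2.1 0.4 0.9
   vertex 2.0 3.5 2.5
   vertex 0.9 0.1 0.1
  endloop
 endfacet
 facet normal 0.505 -0.710 -0.491
  outer loop
   vertex 2.1 0.4 0.9
   vertex 0.9 0.1 0.1
   vertex 3.3 1.6 0.4
  endloop
 endfacet
 facet normal 0.048 -0.457 0.888
  outer loop
   vertex 2.8 3.0 2.2
   vertex 2.0 3.5 2.5
   vertex 2.1 0.4 0.9
  endloop
 endfacet
 facet normal 0.693 -0.463 0.553
  outer loop
   vertex 2.8 3.0 2.2
   vertex 2.1 0.4 0.9
   vertex 3.3 1.6 0.4
  endloop
 endfacet
 facet normal 0.587 0.734 0.342
  outer loop
   vertex 2.8 3.0 2.2
   vertex 3.4 3.5 0.1
   vertex 2.0 3.5 2.5
  endloop
 endfacet
 facet normal 0.962 -0.008 0.273
  outer loop
   vertex 2.8 3.0 2.2
   vertex 3.3 1.6 0.4
   vertex 3.4 3.5 0.1
  endloop
 endfacet
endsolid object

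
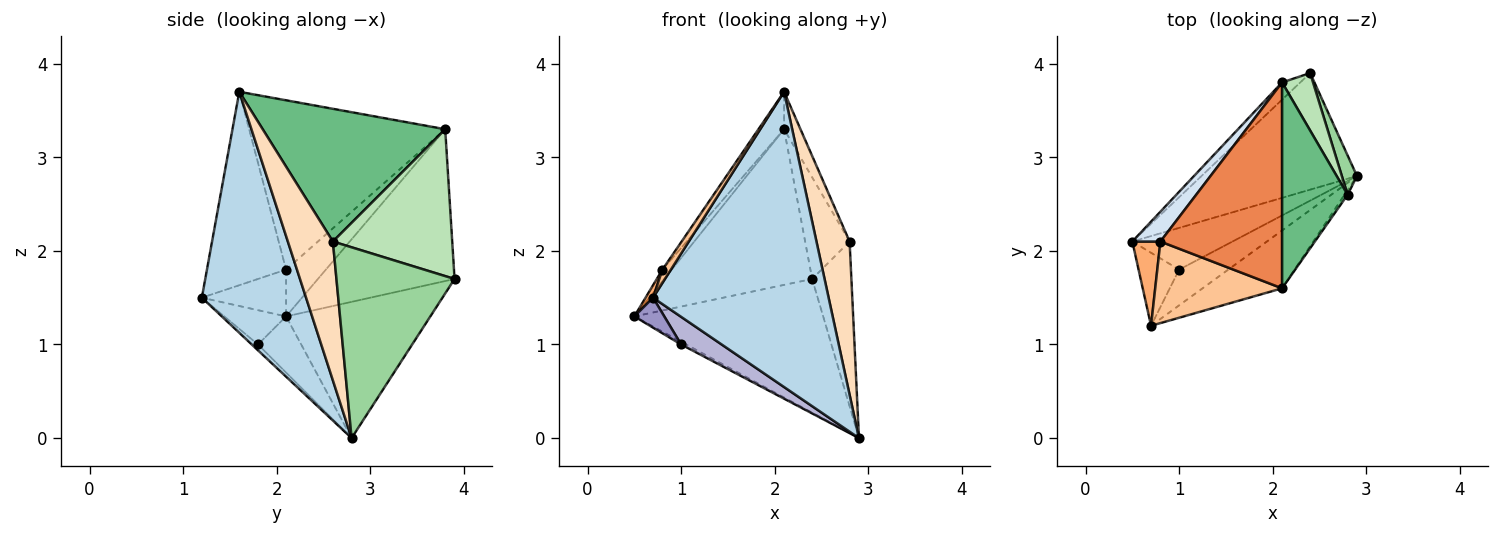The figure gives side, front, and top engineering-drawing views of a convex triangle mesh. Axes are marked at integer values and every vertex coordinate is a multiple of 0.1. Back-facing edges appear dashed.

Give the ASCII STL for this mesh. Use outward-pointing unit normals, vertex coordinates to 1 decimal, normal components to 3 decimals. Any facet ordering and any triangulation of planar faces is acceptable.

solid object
 facet normal -0.499 0.653 -0.569
  outer loop
   vertex 2.4 3.9 1.7
   vertex 2.9 2.8 0.0
   vertex 0.5 2.1 1.3
  endloop
 endfacet
 facet normal -0.676 0.732 -0.081
  outer loop
   vertex 2.1 3.8 3.3
   vertex 2.4 3.9 1.7
   vertex 0.5 2.1 1.3
  endloop
 endfacet
 facet normal 0.503 -0.848 -0.166
  outer loop
   vertex 0.7 1.2 1.5
   vertex 2.9 2.8 0.0
   vertex 2.1 1.6 3.7
  endloop
 endfacet
 facet normal -0.841 0.198 0.504
  outer loop
   vertex 0.8 2.1 1.8
   vertex 2.1 3.8 3.3
   vertex 0.5 2.1 1.3
  endloop
 endfacet
 facet normal -0.808 0.106 0.580
  outer loop
   vertex 0.8 2.1 1.8
   vertex 2.1 1.6 3.7
   vertex 2.1 3.8 3.3
  endloop
 endfacet
 facet normal -0.855 -0.076 0.513
  outer loop
   vertex 0.8 2.1 1.8
   vertex 0.5 2.1 1.3
   vertex 0.7 1.2 1.5
  endloop
 endfacet
 facet normal -0.833 -0.090 0.546
  outer loop
   vertex 0.8 2.1 1.8
   vertex 0.7 1.2 1.5
   vertex 2.1 1.6 3.7
  endloop
 endfacet
 facet normal 0.805 -0.593 -0.018
  outer loop
   vertex 2.8 2.6 2.1
   vertex 2.1 1.6 3.7
   vertex 2.9 2.8 0.0
  endloop
 endfacet
 facet normal 0.894 0.080 0.441
  outer loop
   vertex 2.8 2.6 2.1
   vertex 2.1 3.8 3.3
   vertex 2.1 1.6 3.7
  endloop
 endfacet
 facet normal 0.946 0.314 0.075
  outer loop
   vertex 2.8 2.6 2.1
   vertex 2.9 2.8 0.0
   vertex 2.4 3.9 1.7
  endloop
 endfacet
 facet normal 0.919 0.342 0.194
  outer loop
   vertex 2.8 2.6 2.1
   vertex 2.4 3.9 1.7
   vertex 2.1 3.8 3.3
  endloop
 endfacet
 facet normal -0.488 0.057 -0.871
  outer loop
   vertex 1.0 1.8 1.0
   vertex 0.5 2.1 1.3
   vertex 2.9 2.8 0.0
  endloop
 endfacet
 facet normal -0.616 -0.299 -0.728
  outer loop
   vertex 1.0 1.8 1.0
   vertex 0.7 1.2 1.5
   vertex 0.5 2.1 1.3
  endloop
 endfacet
 facet normal -0.094 -0.609 -0.787
  outer loop
   vertex 1.0 1.8 1.0
   vertex 2.9 2.8 0.0
   vertex 0.7 1.2 1.5
  endloop
 endfacet
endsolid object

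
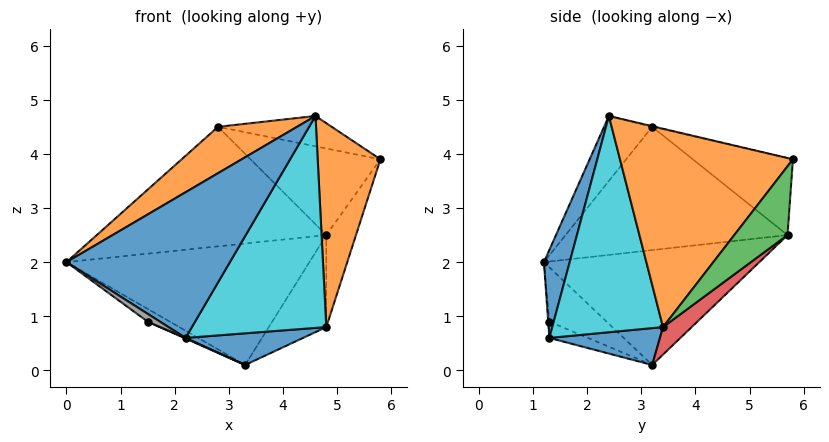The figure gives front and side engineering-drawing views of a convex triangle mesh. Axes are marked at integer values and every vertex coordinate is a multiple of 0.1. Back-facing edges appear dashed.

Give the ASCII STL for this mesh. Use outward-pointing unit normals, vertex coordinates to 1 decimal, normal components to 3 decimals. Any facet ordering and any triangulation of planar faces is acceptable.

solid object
 facet normal 0.153 -0.973 0.171
  outer loop
   vertex 2.2 1.3 0.6
   vertex 4.6 2.4 4.7
   vertex 0.0 1.2 2.0
  endloop
 endfacet
 facet normal -0.322 -0.529 0.785
  outer loop
   vertex 2.8 3.2 4.5
   vertex 0.0 1.2 2.0
   vertex 4.6 2.4 4.7
  endloop
 endfacet
 facet normal -0.005 0.231 0.973
  outer loop
   vertex 2.8 3.2 4.5
   vertex 4.6 2.4 4.7
   vertex 5.8 5.8 3.9
  endloop
 endfacet
 facet normal -0.623 0.703 -0.343
  outer loop
   vertex 4.8 5.7 2.5
   vertex 3.3 3.2 0.1
   vertex 0.0 1.2 2.0
  endloop
 endfacet
 facet normal -0.681 0.704 0.199
  outer loop
   vertex 4.8 5.7 2.5
   vertex 0.0 1.2 2.0
   vertex 2.8 3.2 4.5
  endloop
 endfacet
 facet normal -0.571 0.740 0.355
  outer loop
   vertex 4.8 5.7 2.5
   vertex 2.8 3.2 4.5
   vertex 5.8 5.8 3.9
  endloop
 endfacet
 facet normal -0.586 0.227 -0.778
  outer loop
   vertex 1.5 1.3 0.9
   vertex 0.0 1.2 2.0
   vertex 3.3 3.2 0.1
  endloop
 endfacet
 facet normal -0.091 -0.973 -0.213
  outer loop
   vertex 1.5 1.3 0.9
   vertex 2.2 1.3 0.6
   vertex 0.0 1.2 2.0
  endloop
 endfacet
 facet normal -0.394 -0.014 -0.919
  outer loop
   vertex 1.5 1.3 0.9
   vertex 3.3 3.2 0.1
   vertex 2.2 1.3 0.6
  endloop
 endfacet
 facet normal 0.627 -0.761 -0.163
  outer loop
   vertex 4.8 3.4 0.8
   vertex 4.6 2.4 4.7
   vertex 2.2 1.3 0.6
  endloop
 endfacet
 facet normal 0.426 -0.453 -0.783
  outer loop
   vertex 4.8 3.4 0.8
   vertex 2.2 1.3 0.6
   vertex 3.3 3.2 0.1
  endloop
 endfacet
 facet normal 0.939 -0.341 -0.039
  outer loop
   vertex 4.8 3.4 0.8
   vertex 5.8 5.8 3.9
   vertex 4.6 2.4 4.7
  endloop
 endfacet
 facet normal 0.729 0.407 -0.550
  outer loop
   vertex 4.8 3.4 0.8
   vertex 4.8 5.7 2.5
   vertex 5.8 5.8 3.9
  endloop
 endfacet
 facet normal 0.284 0.570 -0.771
  outer loop
   vertex 4.8 3.4 0.8
   vertex 3.3 3.2 0.1
   vertex 4.8 5.7 2.5
  endloop
 endfacet
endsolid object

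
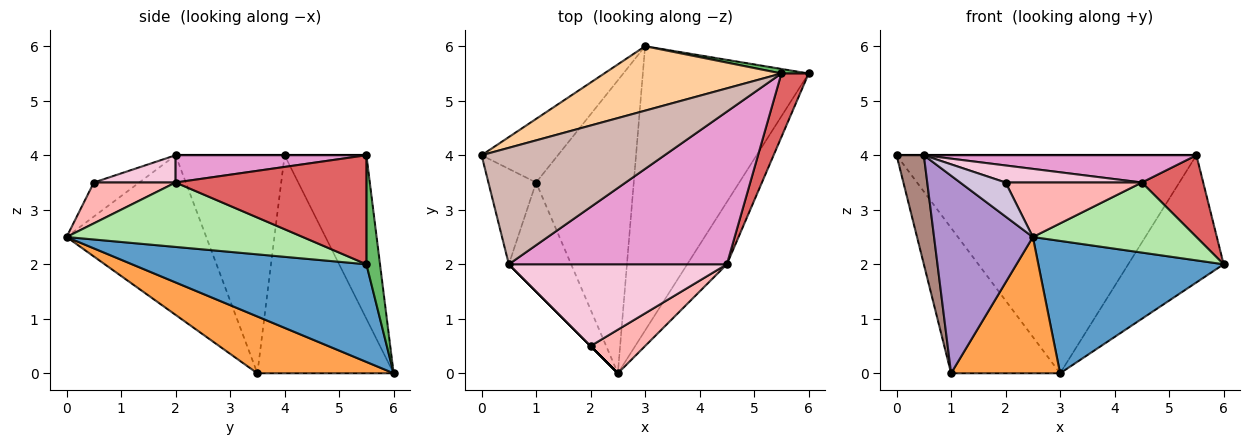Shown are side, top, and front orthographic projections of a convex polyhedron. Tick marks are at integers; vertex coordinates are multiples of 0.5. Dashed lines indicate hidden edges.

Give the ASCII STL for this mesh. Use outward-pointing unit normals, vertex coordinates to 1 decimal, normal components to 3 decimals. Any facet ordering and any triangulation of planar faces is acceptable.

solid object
 facet normal 0.471 -0.372 -0.800
  outer loop
   vertex 3.0 6.0 0.0
   vertex 6.0 5.5 2.0
   vertex 2.5 0.0 2.5
  endloop
 endfacet
 facet normal -0.753 0.603 -0.264
  outer loop
   vertex 1.0 3.5 0.0
   vertex 0.0 4.0 4.0
   vertex 3.0 6.0 0.0
  endloop
 endfacet
 facet normal 0.466 -0.373 -0.802
  outer loop
   vertex 1.0 3.5 0.0
   vertex 3.0 6.0 0.0
   vertex 2.5 0.0 2.5
  endloop
 endfacet
 facet normal -0.253 0.928 0.274
  outer loop
   vertex 5.5 5.5 4.0
   vertex 3.0 6.0 0.0
   vertex 0.0 4.0 4.0
  endloop
 endfacet
 facet normal 0.141 0.989 0.035
  outer loop
   vertex 5.5 5.5 4.0
   vertex 6.0 5.5 2.0
   vertex 3.0 6.0 0.0
  endloop
 endfacet
 facet normal 0.734 -0.508 -0.451
  outer loop
   vertex 4.5 2.0 3.5
   vertex 2.5 0.0 2.5
   vertex 6.0 5.5 2.0
  endloop
 endfacet
 facet normal 0.926 -0.298 0.232
  outer loop
   vertex 4.5 2.0 3.5
   vertex 6.0 5.5 2.0
   vertex 5.5 5.5 4.0
  endloop
 endfacet
 facet normal 0.424 -0.707 0.566
  outer loop
   vertex 4.5 2.0 3.5
   vertex 2.0 0.5 3.5
   vertex 2.5 0.0 2.5
  endloop
 endfacet
 facet normal -0.778 -0.550 -0.304
  outer loop
   vertex 0.5 2.0 4.0
   vertex 1.0 3.5 0.0
   vertex 2.5 0.0 2.5
  endloop
 endfacet
 facet normal -0.707 -0.707 0.000
  outer loop
   vertex 0.5 2.0 4.0
   vertex 2.5 0.0 2.5
   vertex 2.0 0.5 3.5
  endloop
 endfacet
 facet normal -0.949 -0.237 -0.208
  outer loop
   vertex 0.5 2.0 4.0
   vertex 0.0 4.0 4.0
   vertex 1.0 3.5 0.0
  endloop
 endfacet
 facet normal 0.000 0.000 1.000
  outer loop
   vertex 0.5 2.0 4.0
   vertex 5.5 5.5 4.0
   vertex 0.0 4.0 4.0
  endloop
 endfacet
 facet normal 0.122 -0.174 0.977
  outer loop
   vertex 0.5 2.0 4.0
   vertex 4.5 2.0 3.5
   vertex 5.5 5.5 4.0
  endloop
 endfacet
 facet normal 0.121 -0.202 0.972
  outer loop
   vertex 0.5 2.0 4.0
   vertex 2.0 0.5 3.5
   vertex 4.5 2.0 3.5
  endloop
 endfacet
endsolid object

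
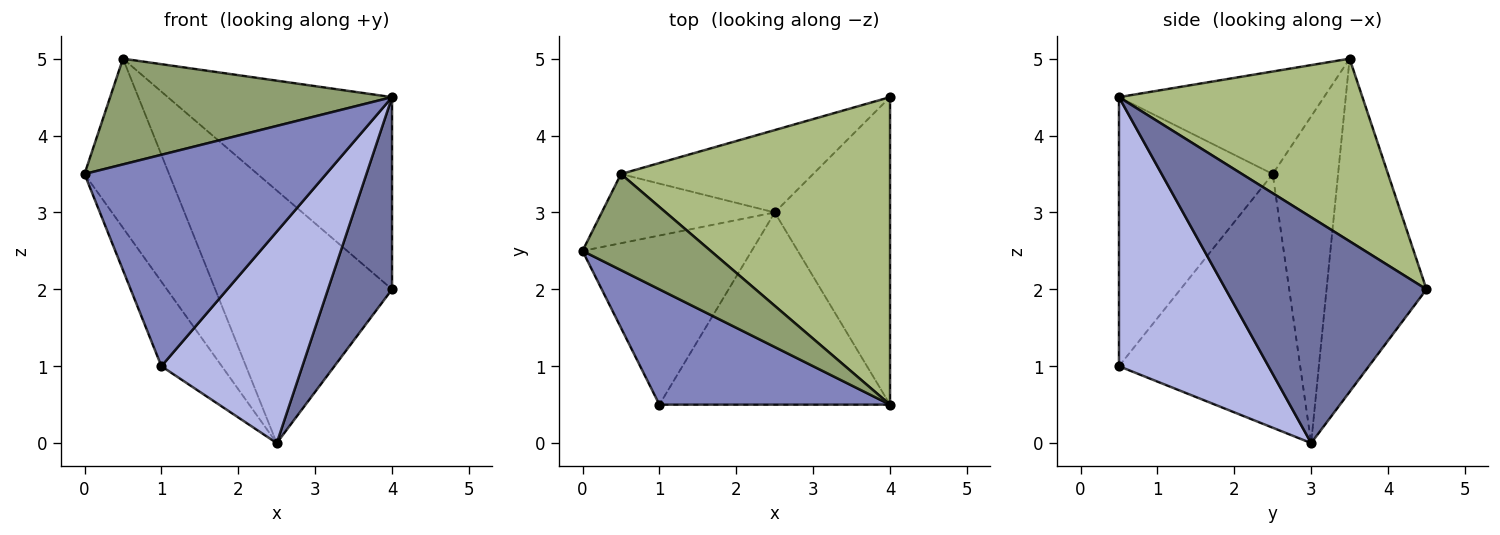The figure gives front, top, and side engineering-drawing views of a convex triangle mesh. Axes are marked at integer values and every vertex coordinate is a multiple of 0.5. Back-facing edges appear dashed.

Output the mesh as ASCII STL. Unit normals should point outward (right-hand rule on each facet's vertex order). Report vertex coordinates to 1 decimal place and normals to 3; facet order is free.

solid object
 facet normal 0.857 -0.273 -0.437
  outer loop
   vertex 2.5 3.0 0.0
   vertex 4.0 4.5 2.0
   vertex 4.0 0.5 4.5
  endloop
 endfacet
 facet normal -0.488 -0.766 0.418
  outer loop
   vertex 1.0 0.5 1.0
   vertex 4.0 0.5 4.5
   vertex 0.0 2.5 3.5
  endloop
 endfacet
 facet normal -0.802 0.267 -0.535
  outer loop
   vertex 1.0 0.5 1.0
   vertex 0.0 2.5 3.5
   vertex 2.5 3.0 0.0
  endloop
 endfacet
 facet normal 0.617 -0.582 -0.529
  outer loop
   vertex 1.0 0.5 1.0
   vertex 2.5 3.0 0.0
   vertex 4.0 0.5 4.5
  endloop
 endfacet
 facet normal -0.474 -0.652 0.592
  outer loop
   vertex 0.5 3.5 5.0
   vertex 0.0 2.5 3.5
   vertex 4.0 0.5 4.5
  endloop
 endfacet
 facet normal 0.499 0.459 0.735
  outer loop
   vertex 0.5 3.5 5.0
   vertex 4.0 0.5 4.5
   vertex 4.0 4.5 2.0
  endloop
 endfacet
 facet normal -0.582 0.753 -0.308
  outer loop
   vertex 0.5 3.5 5.0
   vertex 2.5 3.0 0.0
   vertex 0.0 2.5 3.5
  endloop
 endfacet
 facet normal -0.473 0.837 -0.273
  outer loop
   vertex 0.5 3.5 5.0
   vertex 4.0 4.5 2.0
   vertex 2.5 3.0 0.0
  endloop
 endfacet
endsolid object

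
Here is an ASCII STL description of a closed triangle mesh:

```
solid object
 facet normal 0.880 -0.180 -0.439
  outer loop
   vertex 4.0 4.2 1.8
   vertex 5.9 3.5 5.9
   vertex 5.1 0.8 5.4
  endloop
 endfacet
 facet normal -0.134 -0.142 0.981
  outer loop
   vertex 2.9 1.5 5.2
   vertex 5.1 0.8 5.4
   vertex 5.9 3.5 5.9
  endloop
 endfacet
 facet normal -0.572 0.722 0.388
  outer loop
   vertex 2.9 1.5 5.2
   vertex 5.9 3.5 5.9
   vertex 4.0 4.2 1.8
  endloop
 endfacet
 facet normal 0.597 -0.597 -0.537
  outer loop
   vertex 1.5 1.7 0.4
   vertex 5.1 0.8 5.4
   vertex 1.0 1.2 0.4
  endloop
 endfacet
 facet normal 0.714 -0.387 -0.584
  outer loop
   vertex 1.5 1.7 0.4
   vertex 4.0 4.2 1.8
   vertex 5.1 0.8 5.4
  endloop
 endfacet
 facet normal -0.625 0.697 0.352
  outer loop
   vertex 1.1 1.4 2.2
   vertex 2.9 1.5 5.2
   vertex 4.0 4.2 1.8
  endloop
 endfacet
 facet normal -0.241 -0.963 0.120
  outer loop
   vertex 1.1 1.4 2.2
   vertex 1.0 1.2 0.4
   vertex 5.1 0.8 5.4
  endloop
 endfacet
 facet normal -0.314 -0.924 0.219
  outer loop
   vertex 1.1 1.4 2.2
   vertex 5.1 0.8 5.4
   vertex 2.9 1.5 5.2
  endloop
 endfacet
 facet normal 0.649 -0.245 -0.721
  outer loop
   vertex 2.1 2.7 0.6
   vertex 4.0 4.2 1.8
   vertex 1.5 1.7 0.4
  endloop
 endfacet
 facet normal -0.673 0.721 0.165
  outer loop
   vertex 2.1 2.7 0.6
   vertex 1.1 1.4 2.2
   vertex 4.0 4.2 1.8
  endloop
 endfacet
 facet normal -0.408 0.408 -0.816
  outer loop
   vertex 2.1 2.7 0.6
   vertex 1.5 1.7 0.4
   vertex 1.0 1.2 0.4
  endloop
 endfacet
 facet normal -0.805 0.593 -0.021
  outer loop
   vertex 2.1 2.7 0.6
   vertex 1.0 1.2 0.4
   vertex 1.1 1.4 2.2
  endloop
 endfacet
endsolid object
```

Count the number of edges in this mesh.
18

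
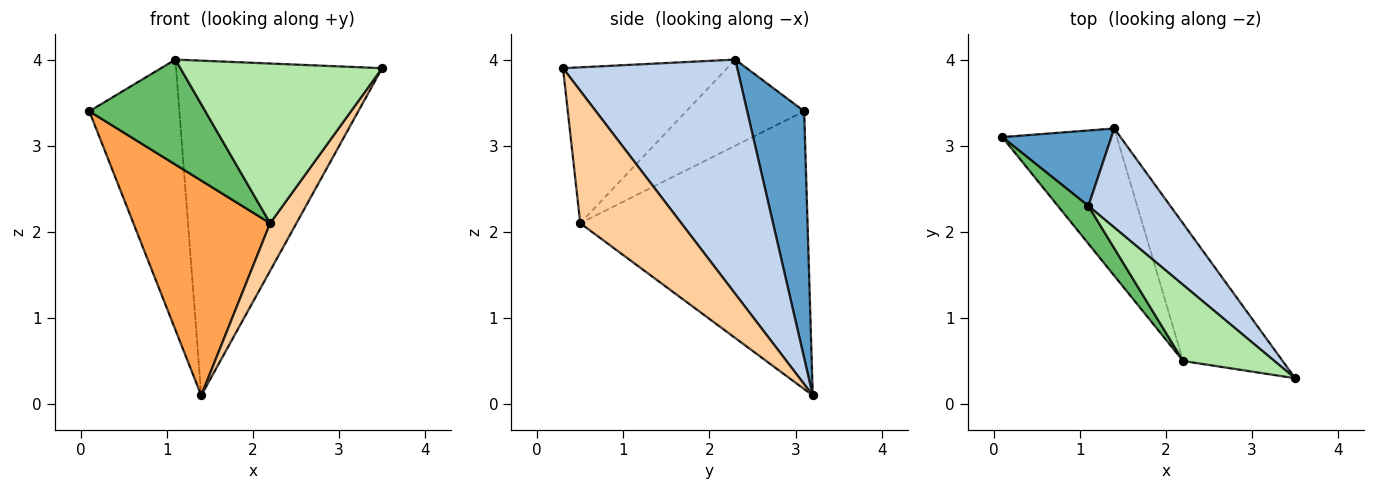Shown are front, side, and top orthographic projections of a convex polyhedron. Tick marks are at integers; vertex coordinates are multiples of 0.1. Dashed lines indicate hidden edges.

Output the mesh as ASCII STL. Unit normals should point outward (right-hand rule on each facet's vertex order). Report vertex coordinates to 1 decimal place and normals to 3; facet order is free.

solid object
 facet normal 0.520 0.823 0.230
  outer loop
   vertex 1.1 2.3 4.0
   vertex 1.4 3.2 0.1
   vertex 0.1 3.1 3.4
  endloop
 endfacet
 facet normal 0.630 0.745 0.220
  outer loop
   vertex 1.1 2.3 4.0
   vertex 3.5 0.3 3.9
   vertex 1.4 3.2 0.1
  endloop
 endfacet
 facet normal -0.808 -0.486 -0.333
  outer loop
   vertex 2.2 0.5 2.1
   vertex 0.1 3.1 3.4
   vertex 1.4 3.2 0.1
  endloop
 endfacet
 facet normal 0.783 -0.204 -0.588
  outer loop
   vertex 2.2 0.5 2.1
   vertex 1.4 3.2 0.1
   vertex 3.5 0.3 3.9
  endloop
 endfacet
 facet normal -0.691 -0.680 0.244
  outer loop
   vertex 2.2 0.5 2.1
   vertex 1.1 2.3 4.0
   vertex 0.1 3.1 3.4
  endloop
 endfacet
 facet normal -0.592 -0.728 0.347
  outer loop
   vertex 2.2 0.5 2.1
   vertex 3.5 0.3 3.9
   vertex 1.1 2.3 4.0
  endloop
 endfacet
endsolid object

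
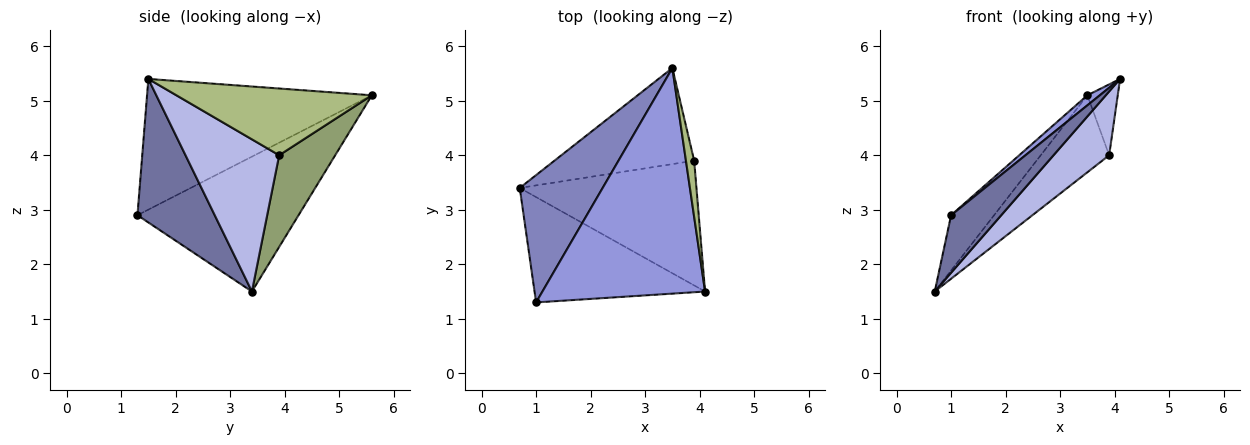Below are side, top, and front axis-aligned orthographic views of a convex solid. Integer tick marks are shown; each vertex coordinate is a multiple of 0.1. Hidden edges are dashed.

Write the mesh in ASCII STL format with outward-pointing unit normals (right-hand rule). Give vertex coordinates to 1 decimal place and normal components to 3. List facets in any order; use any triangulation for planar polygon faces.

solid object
 facet normal 0.594 -0.386 -0.706
  outer loop
   vertex 1.0 1.3 2.9
   vertex 0.7 3.4 1.5
   vertex 4.1 1.5 5.4
  endloop
 endfacet
 facet normal -0.831 0.222 0.511
  outer loop
   vertex 1.0 1.3 2.9
   vertex 3.5 5.6 5.1
   vertex 0.7 3.4 1.5
  endloop
 endfacet
 facet normal -0.626 -0.035 0.779
  outer loop
   vertex 1.0 1.3 2.9
   vertex 4.1 1.5 5.4
   vertex 3.5 5.6 5.1
  endloop
 endfacet
 facet normal 0.608 -0.361 -0.707
  outer loop
   vertex 3.9 3.9 4.0
   vertex 4.1 1.5 5.4
   vertex 0.7 3.4 1.5
  endloop
 endfacet
 facet normal 0.456 0.557 -0.695
  outer loop
   vertex 3.9 3.9 4.0
   vertex 0.7 3.4 1.5
   vertex 3.5 5.6 5.1
  endloop
 endfacet
 facet normal 0.981 0.152 0.121
  outer loop
   vertex 3.9 3.9 4.0
   vertex 3.5 5.6 5.1
   vertex 4.1 1.5 5.4
  endloop
 endfacet
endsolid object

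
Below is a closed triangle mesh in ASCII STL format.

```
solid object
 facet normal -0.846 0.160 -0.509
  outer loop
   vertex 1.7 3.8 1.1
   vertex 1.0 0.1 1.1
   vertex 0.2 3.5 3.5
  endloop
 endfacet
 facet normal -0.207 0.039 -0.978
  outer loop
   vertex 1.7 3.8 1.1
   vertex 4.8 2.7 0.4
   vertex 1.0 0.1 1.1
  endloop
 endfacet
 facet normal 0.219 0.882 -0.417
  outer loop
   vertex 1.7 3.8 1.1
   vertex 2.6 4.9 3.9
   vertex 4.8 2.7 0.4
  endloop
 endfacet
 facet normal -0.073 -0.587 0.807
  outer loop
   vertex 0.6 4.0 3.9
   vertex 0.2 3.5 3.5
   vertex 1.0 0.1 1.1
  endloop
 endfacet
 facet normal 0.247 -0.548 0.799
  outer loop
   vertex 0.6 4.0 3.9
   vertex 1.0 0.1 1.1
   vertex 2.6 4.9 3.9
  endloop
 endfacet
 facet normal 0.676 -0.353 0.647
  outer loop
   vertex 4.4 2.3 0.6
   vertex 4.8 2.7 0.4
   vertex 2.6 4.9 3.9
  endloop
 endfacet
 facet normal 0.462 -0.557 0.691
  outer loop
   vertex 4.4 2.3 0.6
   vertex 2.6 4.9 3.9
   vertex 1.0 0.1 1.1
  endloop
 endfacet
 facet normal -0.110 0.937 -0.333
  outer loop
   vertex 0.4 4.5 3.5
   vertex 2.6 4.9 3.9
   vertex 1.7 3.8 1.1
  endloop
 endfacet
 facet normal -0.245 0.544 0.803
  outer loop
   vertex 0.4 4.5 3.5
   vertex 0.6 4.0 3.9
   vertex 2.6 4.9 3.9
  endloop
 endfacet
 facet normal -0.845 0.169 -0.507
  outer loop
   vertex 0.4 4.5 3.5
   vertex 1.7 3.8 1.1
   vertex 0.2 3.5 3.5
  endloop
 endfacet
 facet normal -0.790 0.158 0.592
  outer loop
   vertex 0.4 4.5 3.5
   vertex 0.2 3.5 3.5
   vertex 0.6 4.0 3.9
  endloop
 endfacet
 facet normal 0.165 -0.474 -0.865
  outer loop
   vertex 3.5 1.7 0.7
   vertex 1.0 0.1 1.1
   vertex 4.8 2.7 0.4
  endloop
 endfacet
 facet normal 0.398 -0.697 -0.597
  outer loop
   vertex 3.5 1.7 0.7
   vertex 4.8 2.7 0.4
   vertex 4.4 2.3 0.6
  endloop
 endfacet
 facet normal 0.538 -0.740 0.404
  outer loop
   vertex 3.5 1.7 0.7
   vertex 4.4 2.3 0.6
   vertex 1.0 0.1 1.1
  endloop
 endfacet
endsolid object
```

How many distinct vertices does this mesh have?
9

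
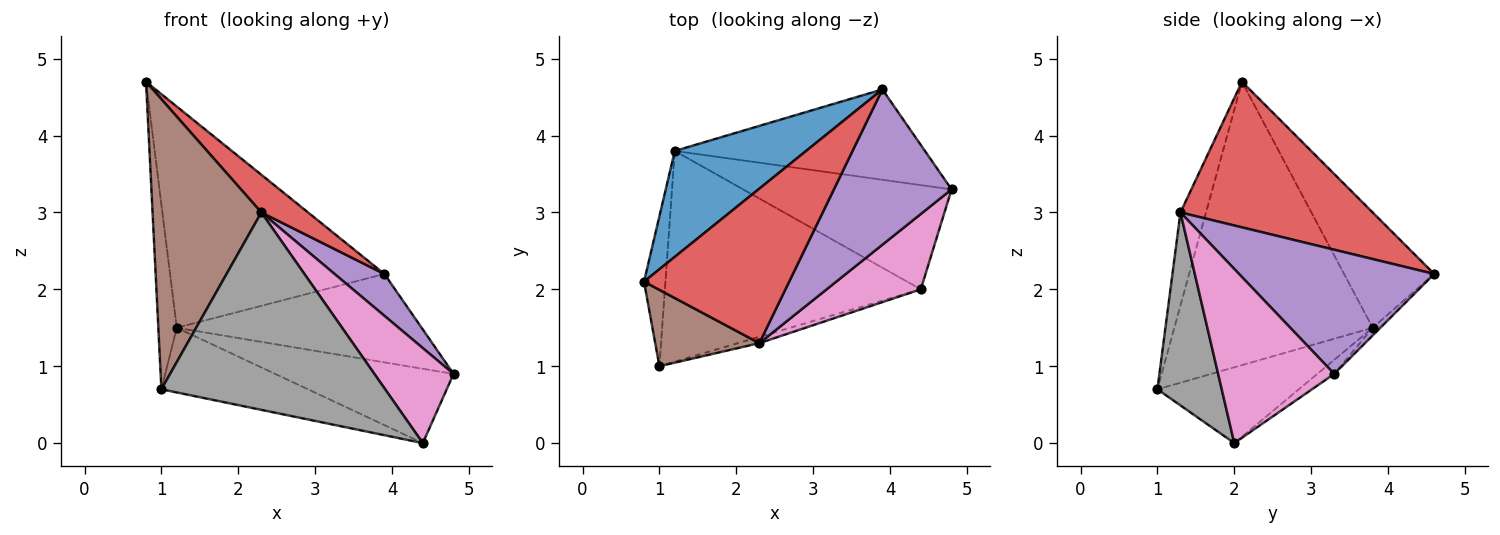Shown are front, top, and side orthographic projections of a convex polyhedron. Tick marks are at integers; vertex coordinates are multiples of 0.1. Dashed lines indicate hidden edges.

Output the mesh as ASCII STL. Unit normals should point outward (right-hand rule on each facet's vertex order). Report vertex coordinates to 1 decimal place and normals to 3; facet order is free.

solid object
 facet normal -0.355 0.843 0.404
  outer loop
   vertex 1.2 3.8 1.5
   vertex 0.8 2.1 4.7
   vertex 3.9 4.6 2.2
  endloop
 endfacet
 facet normal -0.993 0.092 -0.075
  outer loop
   vertex 1.2 3.8 1.5
   vertex 1.0 1.0 0.7
   vertex 0.8 2.1 4.7
  endloop
 endfacet
 facet normal -0.022 0.699 -0.714
  outer loop
   vertex 1.2 3.8 1.5
   vertex 3.9 4.6 2.2
   vertex 4.8 3.3 0.9
  endloop
 endfacet
 facet normal 0.698 -0.170 0.696
  outer loop
   vertex 2.3 1.3 3.0
   vertex 3.9 4.6 2.2
   vertex 0.8 2.1 4.7
  endloop
 endfacet
 facet normal 0.714 -0.182 0.676
  outer loop
   vertex 2.3 1.3 3.0
   vertex 4.8 3.3 0.9
   vertex 3.9 4.6 2.2
  endloop
 endfacet
 facet normal -0.222 -0.943 0.248
  outer loop
   vertex 2.3 1.3 3.0
   vertex 0.8 2.1 4.7
   vertex 1.0 1.0 0.7
  endloop
 endfacet
 facet normal 0.754 -0.514 0.408
  outer loop
   vertex 4.4 2.0 0.0
   vertex 4.8 3.3 0.9
   vertex 2.3 1.3 3.0
  endloop
 endfacet
 facet normal 0.276 -0.961 -0.031
  outer loop
   vertex 4.4 2.0 0.0
   vertex 2.3 1.3 3.0
   vertex 1.0 1.0 0.7
  endloop
 endfacet
 facet normal -0.055 0.580 -0.813
  outer loop
   vertex 4.4 2.0 0.0
   vertex 1.2 3.8 1.5
   vertex 4.8 3.3 0.9
  endloop
 endfacet
 facet normal -0.272 0.282 -0.920
  outer loop
   vertex 4.4 2.0 0.0
   vertex 1.0 1.0 0.7
   vertex 1.2 3.8 1.5
  endloop
 endfacet
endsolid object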